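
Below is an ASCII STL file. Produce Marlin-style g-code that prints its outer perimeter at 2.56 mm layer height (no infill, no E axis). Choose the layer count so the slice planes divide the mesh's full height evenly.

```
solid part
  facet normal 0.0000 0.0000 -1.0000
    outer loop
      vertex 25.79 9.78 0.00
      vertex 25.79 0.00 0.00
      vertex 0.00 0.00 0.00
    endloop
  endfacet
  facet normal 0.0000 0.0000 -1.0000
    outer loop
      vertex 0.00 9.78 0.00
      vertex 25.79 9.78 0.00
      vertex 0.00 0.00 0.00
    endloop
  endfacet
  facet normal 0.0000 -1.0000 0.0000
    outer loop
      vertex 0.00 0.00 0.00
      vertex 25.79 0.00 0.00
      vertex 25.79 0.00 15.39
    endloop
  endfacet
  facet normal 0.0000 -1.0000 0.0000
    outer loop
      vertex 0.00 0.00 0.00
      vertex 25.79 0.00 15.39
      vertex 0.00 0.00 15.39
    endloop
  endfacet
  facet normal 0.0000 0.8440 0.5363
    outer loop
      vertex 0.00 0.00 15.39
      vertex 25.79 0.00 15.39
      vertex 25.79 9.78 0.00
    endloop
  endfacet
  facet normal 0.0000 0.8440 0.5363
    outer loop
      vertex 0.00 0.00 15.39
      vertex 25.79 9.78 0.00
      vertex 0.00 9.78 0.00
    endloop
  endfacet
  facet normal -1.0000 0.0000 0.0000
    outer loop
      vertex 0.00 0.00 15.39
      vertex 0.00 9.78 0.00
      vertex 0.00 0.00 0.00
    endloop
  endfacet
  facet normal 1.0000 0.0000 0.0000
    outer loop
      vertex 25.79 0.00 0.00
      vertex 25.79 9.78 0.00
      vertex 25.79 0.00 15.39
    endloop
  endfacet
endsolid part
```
; perimeter-only toolpath
G21 ; units = mm
G90 ; absolute positioning
G28 ; home
; layer 1
G0 Z2.56
G0 X0.00 Y0.00
G1 X25.79 Y0.00
G1 X25.79 Y8.15
G1 X0.00 Y8.15
G1 X0.00 Y0.00
; layer 2
G0 Z5.13
G0 X0.00 Y0.00
G1 X25.79 Y0.00
G1 X25.79 Y6.52
G1 X0.00 Y6.52
G1 X0.00 Y0.00
; layer 3
G0 Z7.70
G0 X0.00 Y0.00
G1 X25.79 Y0.00
G1 X25.79 Y4.89
G1 X0.00 Y4.89
G1 X0.00 Y0.00
; layer 4
G0 Z10.26
G0 X0.00 Y0.00
G1 X25.79 Y0.00
G1 X25.79 Y3.26
G1 X0.00 Y3.26
G1 X0.00 Y0.00
; layer 5
G0 Z12.82
G0 X0.00 Y0.00
G1 X25.79 Y0.00
G1 X25.79 Y1.63
G1 X0.00 Y1.63
G1 X0.00 Y0.00
M2 ; end

The solid is a wedge (ramp): 25.8 × 9.78 mm base, rising to 15.4 mm along the y=0 edge and sloping linearly to z=0 at y=9.78. Slicing at Δz = 2.56 mm — 6 equal slices spanning the solid's height, so layer i sits at z = i·h/6 — gives 5 non-empty perimeters. Each is a 4-segment closed polygon; G0 lifts to the layer z and rapids to the start vertex, then G1 traces the edges. The cross-section shrinks linearly with z (the slice at the apex is degenerate and omitted).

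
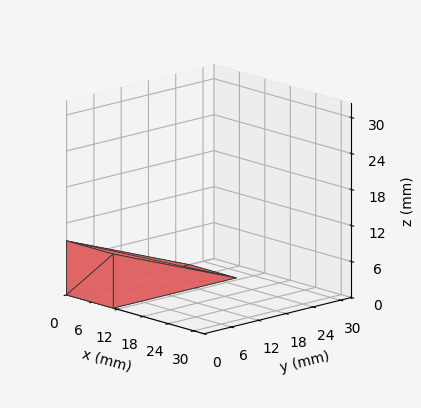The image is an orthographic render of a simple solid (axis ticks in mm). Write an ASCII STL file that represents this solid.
Reading the render: the shape is a wedge (ramp): 11 × 27 mm base, rising to 9 mm along the y=0 edge and sloping linearly to z=0 at y=27 (dimensions read to the nearest mm from the axis ticks). For the STL, each face is triangulated and given an outward normal.

solid part
  facet normal 0.0000 0.0000 -1.0000
    outer loop
      vertex 11.0 27.0 0.0
      vertex 11.0 0.0 0.0
      vertex 0.0 0.0 0.0
    endloop
  endfacet
  facet normal 0.0000 0.0000 -1.0000
    outer loop
      vertex 0.0 27.0 0.0
      vertex 11.0 27.0 0.0
      vertex 0.0 0.0 0.0
    endloop
  endfacet
  facet normal 0.0000 -1.0000 0.0000
    outer loop
      vertex 0.0 0.0 0.0
      vertex 11.0 0.0 0.0
      vertex 11.0 0.0 9.0
    endloop
  endfacet
  facet normal 0.0000 -1.0000 0.0000
    outer loop
      vertex 0.0 0.0 0.0
      vertex 11.0 0.0 9.0
      vertex 0.0 0.0 9.0
    endloop
  endfacet
  facet normal 0.0000 0.3162 0.9487
    outer loop
      vertex 0.0 0.0 9.0
      vertex 11.0 0.0 9.0
      vertex 11.0 27.0 0.0
    endloop
  endfacet
  facet normal 0.0000 0.3162 0.9487
    outer loop
      vertex 0.0 0.0 9.0
      vertex 11.0 27.0 0.0
      vertex 0.0 27.0 0.0
    endloop
  endfacet
  facet normal -1.0000 0.0000 0.0000
    outer loop
      vertex 0.0 0.0 9.0
      vertex 0.0 27.0 0.0
      vertex 0.0 0.0 0.0
    endloop
  endfacet
  facet normal 1.0000 0.0000 0.0000
    outer loop
      vertex 11.0 0.0 0.0
      vertex 11.0 27.0 0.0
      vertex 11.0 0.0 9.0
    endloop
  endfacet
endsolid part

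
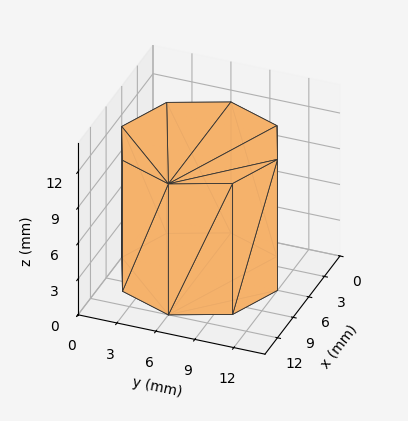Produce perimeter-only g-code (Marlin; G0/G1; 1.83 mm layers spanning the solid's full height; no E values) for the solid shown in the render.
Reading the render: the shape is a regular 8-sided prism (a cylinder approximated with 8 flat sides), circumscribed radius ≈ 6 mm, height ≈ 11 mm (dimensions read to the nearest mm from the axis ticks). For the g-code, the solid's height is divided into equal slices at the stated Δz and each level perimeter traced with G1 moves after a G0 lift.

; perimeter-only toolpath
G21 ; units = mm
G90 ; absolute positioning
G28 ; home
; layer 1
G0 Z1.83
G0 X12.00 Y6.00
G1 X10.24 Y10.24
G1 X6.00 Y12.00
G1 X1.76 Y10.24
G1 X0.00 Y6.00
G1 X1.76 Y1.76
G1 X6.00 Y0.00
G1 X10.24 Y1.76
G1 X12.00 Y6.00
; layer 2
G0 Z3.67
G0 X12.00 Y6.00
G1 X10.24 Y10.24
G1 X6.00 Y12.00
G1 X1.76 Y10.24
G1 X0.00 Y6.00
G1 X1.76 Y1.76
G1 X6.00 Y0.00
G1 X10.24 Y1.76
G1 X12.00 Y6.00
; layer 3
G0 Z5.50
G0 X12.00 Y6.00
G1 X10.24 Y10.24
G1 X6.00 Y12.00
G1 X1.76 Y10.24
G1 X0.00 Y6.00
G1 X1.76 Y1.76
G1 X6.00 Y0.00
G1 X10.24 Y1.76
G1 X12.00 Y6.00
; layer 4
G0 Z7.33
G0 X12.00 Y6.00
G1 X10.24 Y10.24
G1 X6.00 Y12.00
G1 X1.76 Y10.24
G1 X0.00 Y6.00
G1 X1.76 Y1.76
G1 X6.00 Y0.00
G1 X10.24 Y1.76
G1 X12.00 Y6.00
; layer 5
G0 Z9.17
G0 X12.00 Y6.00
G1 X10.24 Y10.24
G1 X6.00 Y12.00
G1 X1.76 Y10.24
G1 X0.00 Y6.00
G1 X1.76 Y1.76
G1 X6.00 Y0.00
G1 X10.24 Y1.76
G1 X12.00 Y6.00
; layer 6
G0 Z11.00
G0 X12.00 Y6.00
G1 X10.24 Y10.24
G1 X6.00 Y12.00
G1 X1.76 Y10.24
G1 X0.00 Y6.00
G1 X1.76 Y1.76
G1 X6.00 Y0.00
G1 X10.24 Y1.76
G1 X12.00 Y6.00
M2 ; end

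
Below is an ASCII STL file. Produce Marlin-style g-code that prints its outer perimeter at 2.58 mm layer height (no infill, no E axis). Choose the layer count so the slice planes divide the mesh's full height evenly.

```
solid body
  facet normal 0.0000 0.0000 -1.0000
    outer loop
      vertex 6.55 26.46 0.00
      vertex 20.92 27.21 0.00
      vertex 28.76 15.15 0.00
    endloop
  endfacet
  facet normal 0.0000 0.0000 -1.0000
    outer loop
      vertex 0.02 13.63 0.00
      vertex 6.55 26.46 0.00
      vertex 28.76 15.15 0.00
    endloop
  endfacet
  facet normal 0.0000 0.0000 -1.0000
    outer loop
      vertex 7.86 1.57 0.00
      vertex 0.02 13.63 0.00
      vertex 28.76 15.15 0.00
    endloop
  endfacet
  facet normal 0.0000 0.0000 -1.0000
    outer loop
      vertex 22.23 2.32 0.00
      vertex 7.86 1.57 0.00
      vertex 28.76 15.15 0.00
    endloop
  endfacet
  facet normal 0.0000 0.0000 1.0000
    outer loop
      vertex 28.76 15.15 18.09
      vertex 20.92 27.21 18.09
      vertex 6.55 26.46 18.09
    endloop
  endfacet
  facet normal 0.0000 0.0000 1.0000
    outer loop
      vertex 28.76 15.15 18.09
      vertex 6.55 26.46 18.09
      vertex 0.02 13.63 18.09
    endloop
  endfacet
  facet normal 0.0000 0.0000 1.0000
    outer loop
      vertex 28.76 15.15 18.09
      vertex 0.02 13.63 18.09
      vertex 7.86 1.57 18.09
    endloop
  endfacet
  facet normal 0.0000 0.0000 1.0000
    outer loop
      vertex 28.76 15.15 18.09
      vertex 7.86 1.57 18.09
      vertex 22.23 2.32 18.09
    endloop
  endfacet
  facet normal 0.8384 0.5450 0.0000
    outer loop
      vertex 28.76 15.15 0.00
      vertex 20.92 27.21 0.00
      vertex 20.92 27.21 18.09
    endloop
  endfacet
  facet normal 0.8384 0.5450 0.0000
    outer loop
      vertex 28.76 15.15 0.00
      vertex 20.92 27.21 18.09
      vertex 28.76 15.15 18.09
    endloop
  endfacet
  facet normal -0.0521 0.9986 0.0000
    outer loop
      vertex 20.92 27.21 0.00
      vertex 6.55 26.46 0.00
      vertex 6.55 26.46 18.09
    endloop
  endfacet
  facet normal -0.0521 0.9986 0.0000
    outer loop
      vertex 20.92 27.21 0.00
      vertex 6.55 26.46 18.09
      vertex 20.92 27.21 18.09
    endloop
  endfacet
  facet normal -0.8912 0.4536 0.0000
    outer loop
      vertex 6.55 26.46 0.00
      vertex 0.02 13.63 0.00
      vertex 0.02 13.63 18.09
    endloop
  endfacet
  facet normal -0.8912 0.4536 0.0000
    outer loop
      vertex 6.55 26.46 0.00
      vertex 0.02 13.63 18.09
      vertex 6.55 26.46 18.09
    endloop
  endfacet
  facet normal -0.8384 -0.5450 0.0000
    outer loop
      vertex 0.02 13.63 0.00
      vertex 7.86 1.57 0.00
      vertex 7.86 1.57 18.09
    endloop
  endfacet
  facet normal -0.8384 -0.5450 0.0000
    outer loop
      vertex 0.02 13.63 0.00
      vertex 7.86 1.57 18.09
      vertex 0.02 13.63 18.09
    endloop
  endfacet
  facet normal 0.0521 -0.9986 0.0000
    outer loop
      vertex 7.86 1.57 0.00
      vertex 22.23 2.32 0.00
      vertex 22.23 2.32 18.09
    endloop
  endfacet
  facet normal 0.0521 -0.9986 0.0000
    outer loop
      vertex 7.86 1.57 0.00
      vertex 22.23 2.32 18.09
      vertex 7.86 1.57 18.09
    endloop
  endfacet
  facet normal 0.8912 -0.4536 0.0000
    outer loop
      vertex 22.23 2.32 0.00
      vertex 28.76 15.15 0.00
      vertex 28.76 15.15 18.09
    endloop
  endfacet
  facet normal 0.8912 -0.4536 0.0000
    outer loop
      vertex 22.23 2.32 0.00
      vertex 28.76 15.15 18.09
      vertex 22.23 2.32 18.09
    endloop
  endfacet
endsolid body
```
; perimeter-only toolpath
G21 ; units = mm
G90 ; absolute positioning
G28 ; home
; layer 1
G0 Z2.58
G0 X28.76 Y15.15
G1 X20.92 Y27.21
G1 X6.55 Y26.46
G1 X0.02 Y13.63
G1 X7.86 Y1.57
G1 X22.23 Y2.32
G1 X28.76 Y15.15
; layer 2
G0 Z5.17
G0 X28.76 Y15.15
G1 X20.92 Y27.21
G1 X6.55 Y26.46
G1 X0.02 Y13.63
G1 X7.86 Y1.57
G1 X22.23 Y2.32
G1 X28.76 Y15.15
; layer 3
G0 Z7.75
G0 X28.76 Y15.15
G1 X20.92 Y27.21
G1 X6.55 Y26.46
G1 X0.02 Y13.63
G1 X7.86 Y1.57
G1 X22.23 Y2.32
G1 X28.76 Y15.15
; layer 4
G0 Z10.34
G0 X28.76 Y15.15
G1 X20.92 Y27.21
G1 X6.55 Y26.46
G1 X0.02 Y13.63
G1 X7.86 Y1.57
G1 X22.23 Y2.32
G1 X28.76 Y15.15
; layer 5
G0 Z12.92
G0 X28.76 Y15.15
G1 X20.92 Y27.21
G1 X6.55 Y26.46
G1 X0.02 Y13.63
G1 X7.86 Y1.57
G1 X22.23 Y2.32
G1 X28.76 Y15.15
; layer 6
G0 Z15.51
G0 X28.76 Y15.15
G1 X20.92 Y27.21
G1 X6.55 Y26.46
G1 X0.02 Y13.63
G1 X7.86 Y1.57
G1 X22.23 Y2.32
G1 X28.76 Y15.15
; layer 7
G0 Z18.09
G0 X28.76 Y15.15
G1 X20.92 Y27.21
G1 X6.55 Y26.46
G1 X0.02 Y13.63
G1 X7.86 Y1.57
G1 X22.23 Y2.32
G1 X28.76 Y15.15
M2 ; end

The solid is a regular 6-sided prism (a cylinder approximated with 6 flat sides), circumscribed radius ≈ 14.4 mm, height ≈ 18.1 mm. Slicing at Δz = 2.58 mm — 7 equal slices spanning the solid's height, so layer i sits at z = i·h/7 — gives 7 non-empty perimeters. Each is a 6-segment closed polygon; G0 lifts to the layer z and rapids to the start vertex, then G1 traces the edges.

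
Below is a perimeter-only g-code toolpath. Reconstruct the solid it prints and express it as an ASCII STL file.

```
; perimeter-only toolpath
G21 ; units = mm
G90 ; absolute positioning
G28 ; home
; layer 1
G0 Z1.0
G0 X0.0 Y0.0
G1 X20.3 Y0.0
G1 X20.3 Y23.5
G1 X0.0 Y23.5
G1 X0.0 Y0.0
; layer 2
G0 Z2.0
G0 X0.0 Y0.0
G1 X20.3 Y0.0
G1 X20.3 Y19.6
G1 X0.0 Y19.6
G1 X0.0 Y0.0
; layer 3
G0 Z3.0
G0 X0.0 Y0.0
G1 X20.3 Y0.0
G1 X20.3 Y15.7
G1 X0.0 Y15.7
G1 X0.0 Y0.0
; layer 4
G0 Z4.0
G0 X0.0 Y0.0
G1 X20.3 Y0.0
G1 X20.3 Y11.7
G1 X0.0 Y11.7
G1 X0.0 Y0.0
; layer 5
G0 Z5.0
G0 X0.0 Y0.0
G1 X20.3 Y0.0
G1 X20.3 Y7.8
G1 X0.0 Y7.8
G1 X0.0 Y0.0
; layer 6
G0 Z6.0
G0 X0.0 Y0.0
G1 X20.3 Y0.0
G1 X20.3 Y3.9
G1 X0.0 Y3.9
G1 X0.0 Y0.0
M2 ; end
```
solid part
  facet normal 0.0000 0.0000 -1.0000
    outer loop
      vertex 20.3 27.4 0.0
      vertex 20.3 0.0 0.0
      vertex 0.0 0.0 0.0
    endloop
  endfacet
  facet normal 0.0000 0.0000 -1.0000
    outer loop
      vertex 0.0 27.4 0.0
      vertex 20.3 27.4 0.0
      vertex 0.0 0.0 0.0
    endloop
  endfacet
  facet normal 0.0000 -1.0000 0.0000
    outer loop
      vertex 0.0 0.0 0.0
      vertex 20.3 0.0 0.0
      vertex 20.3 0.0 7.0
    endloop
  endfacet
  facet normal 0.0000 -1.0000 0.0000
    outer loop
      vertex 0.0 0.0 0.0
      vertex 20.3 0.0 7.0
      vertex 0.0 0.0 7.0
    endloop
  endfacet
  facet normal 0.0000 0.2475 0.9689
    outer loop
      vertex 0.0 0.0 7.0
      vertex 20.3 0.0 7.0
      vertex 20.3 27.4 0.0
    endloop
  endfacet
  facet normal 0.0000 0.2475 0.9689
    outer loop
      vertex 0.0 0.0 7.0
      vertex 20.3 27.4 0.0
      vertex 0.0 27.4 0.0
    endloop
  endfacet
  facet normal -1.0000 0.0000 0.0000
    outer loop
      vertex 0.0 0.0 7.0
      vertex 0.0 27.4 0.0
      vertex 0.0 0.0 0.0
    endloop
  endfacet
  facet normal 1.0000 0.0000 0.0000
    outer loop
      vertex 20.3 0.0 0.0
      vertex 20.3 27.4 0.0
      vertex 20.3 0.0 7.0
    endloop
  endfacet
endsolid part

The G0 Z moves step by Δz≈1.0 mm. The G1 loops shrink linearly with z, so the solid tapers from its base footprint up to z≈7. Closing with a flat bottom cap and the tapered top and triangulating gives 8 facets — a wedge (ramp): 20.3 × 27.4 mm base, rising to 7 mm along the y=0 edge and sloping linearly to z=0 at y=27.4.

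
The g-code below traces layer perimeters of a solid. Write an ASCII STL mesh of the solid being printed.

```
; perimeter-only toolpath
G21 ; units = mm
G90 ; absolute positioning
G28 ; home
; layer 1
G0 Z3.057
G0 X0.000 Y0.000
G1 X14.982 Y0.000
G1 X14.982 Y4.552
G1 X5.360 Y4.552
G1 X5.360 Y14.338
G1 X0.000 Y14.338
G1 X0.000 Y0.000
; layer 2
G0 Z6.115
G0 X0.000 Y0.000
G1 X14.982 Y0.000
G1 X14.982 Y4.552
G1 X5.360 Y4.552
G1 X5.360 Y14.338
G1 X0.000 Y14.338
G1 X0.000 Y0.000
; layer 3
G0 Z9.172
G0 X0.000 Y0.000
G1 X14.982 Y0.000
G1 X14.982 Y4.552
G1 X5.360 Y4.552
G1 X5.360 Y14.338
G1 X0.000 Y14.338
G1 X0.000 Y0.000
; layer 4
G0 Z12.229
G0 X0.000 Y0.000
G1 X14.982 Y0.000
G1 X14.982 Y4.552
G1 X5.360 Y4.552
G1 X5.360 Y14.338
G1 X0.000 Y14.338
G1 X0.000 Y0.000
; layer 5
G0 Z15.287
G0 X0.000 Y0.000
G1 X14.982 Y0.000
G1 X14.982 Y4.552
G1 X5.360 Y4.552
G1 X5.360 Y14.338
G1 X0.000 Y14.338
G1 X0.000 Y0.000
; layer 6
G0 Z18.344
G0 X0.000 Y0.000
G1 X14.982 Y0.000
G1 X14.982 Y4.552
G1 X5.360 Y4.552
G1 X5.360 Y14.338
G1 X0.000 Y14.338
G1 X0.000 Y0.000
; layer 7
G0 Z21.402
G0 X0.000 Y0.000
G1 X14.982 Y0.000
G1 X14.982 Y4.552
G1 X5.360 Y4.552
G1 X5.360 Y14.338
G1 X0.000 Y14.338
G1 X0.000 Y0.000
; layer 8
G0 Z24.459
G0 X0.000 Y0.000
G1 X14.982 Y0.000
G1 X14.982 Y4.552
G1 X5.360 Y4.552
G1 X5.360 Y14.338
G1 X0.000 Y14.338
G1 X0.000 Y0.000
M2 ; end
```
solid part
  facet normal 0.0000 0.0000 -1.0000
    outer loop
      vertex 14.982 4.552 0.000
      vertex 14.982 0.000 0.000
      vertex 0.000 0.000 0.000
    endloop
  endfacet
  facet normal 0.0000 0.0000 -1.0000
    outer loop
      vertex 5.360 4.552 0.000
      vertex 14.982 4.552 0.000
      vertex 0.000 0.000 0.000
    endloop
  endfacet
  facet normal 0.0000 0.0000 -1.0000
    outer loop
      vertex 5.360 14.338 0.000
      vertex 5.360 4.552 0.000
      vertex 0.000 0.000 0.000
    endloop
  endfacet
  facet normal 0.0000 0.0000 -1.0000
    outer loop
      vertex 0.000 14.338 0.000
      vertex 5.360 14.338 0.000
      vertex 0.000 0.000 0.000
    endloop
  endfacet
  facet normal 0.0000 0.0000 1.0000
    outer loop
      vertex 0.000 0.000 24.459
      vertex 14.982 0.000 24.459
      vertex 14.982 4.552 24.459
    endloop
  endfacet
  facet normal 0.0000 0.0000 1.0000
    outer loop
      vertex 0.000 0.000 24.459
      vertex 14.982 4.552 24.459
      vertex 5.360 4.552 24.459
    endloop
  endfacet
  facet normal 0.0000 0.0000 1.0000
    outer loop
      vertex 0.000 0.000 24.459
      vertex 5.360 4.552 24.459
      vertex 5.360 14.338 24.459
    endloop
  endfacet
  facet normal 0.0000 0.0000 1.0000
    outer loop
      vertex 0.000 0.000 24.459
      vertex 5.360 14.338 24.459
      vertex 0.000 14.338 24.459
    endloop
  endfacet
  facet normal 0.0000 -1.0000 0.0000
    outer loop
      vertex 0.000 0.000 0.000
      vertex 14.982 0.000 0.000
      vertex 14.982 0.000 24.459
    endloop
  endfacet
  facet normal 0.0000 -1.0000 0.0000
    outer loop
      vertex 0.000 0.000 0.000
      vertex 14.982 0.000 24.459
      vertex 0.000 0.000 24.459
    endloop
  endfacet
  facet normal 1.0000 0.0000 0.0000
    outer loop
      vertex 14.982 0.000 0.000
      vertex 14.982 4.552 0.000
      vertex 14.982 4.552 24.459
    endloop
  endfacet
  facet normal 1.0000 0.0000 0.0000
    outer loop
      vertex 14.982 0.000 0.000
      vertex 14.982 4.552 24.459
      vertex 14.982 0.000 24.459
    endloop
  endfacet
  facet normal 0.0000 1.0000 0.0000
    outer loop
      vertex 14.982 4.552 0.000
      vertex 5.360 4.552 0.000
      vertex 5.360 4.552 24.459
    endloop
  endfacet
  facet normal 0.0000 1.0000 0.0000
    outer loop
      vertex 14.982 4.552 0.000
      vertex 5.360 4.552 24.459
      vertex 14.982 4.552 24.459
    endloop
  endfacet
  facet normal 1.0000 0.0000 0.0000
    outer loop
      vertex 5.360 4.552 0.000
      vertex 5.360 14.338 0.000
      vertex 5.360 14.338 24.459
    endloop
  endfacet
  facet normal 1.0000 0.0000 0.0000
    outer loop
      vertex 5.360 4.552 0.000
      vertex 5.360 14.338 24.459
      vertex 5.360 4.552 24.459
    endloop
  endfacet
  facet normal 0.0000 1.0000 0.0000
    outer loop
      vertex 5.360 14.338 0.000
      vertex 0.000 14.338 0.000
      vertex 0.000 14.338 24.459
    endloop
  endfacet
  facet normal 0.0000 1.0000 0.0000
    outer loop
      vertex 5.360 14.338 0.000
      vertex 0.000 14.338 24.459
      vertex 5.360 14.338 24.459
    endloop
  endfacet
  facet normal -1.0000 0.0000 0.0000
    outer loop
      vertex 0.000 14.338 0.000
      vertex 0.000 0.000 0.000
      vertex 0.000 0.000 24.459
    endloop
  endfacet
  facet normal -1.0000 0.0000 0.0000
    outer loop
      vertex 0.000 14.338 0.000
      vertex 0.000 0.000 24.459
      vertex 0.000 14.338 24.459
    endloop
  endfacet
endsolid part

The G0 Z moves step by Δz≈3.057 mm. Every layer's G1 loop is the same polygon, so the solid is a straight extrusion of it from z=0 to z≈24.5. Closing with flat bottom and top caps and triangulating gives 20 facets — an L-shaped prism: outer 15 × 14.3 mm, arm thicknesses ≈ 4.55 mm (horizontal) and 5.36 mm (vertical), extruded 24.5 mm in z.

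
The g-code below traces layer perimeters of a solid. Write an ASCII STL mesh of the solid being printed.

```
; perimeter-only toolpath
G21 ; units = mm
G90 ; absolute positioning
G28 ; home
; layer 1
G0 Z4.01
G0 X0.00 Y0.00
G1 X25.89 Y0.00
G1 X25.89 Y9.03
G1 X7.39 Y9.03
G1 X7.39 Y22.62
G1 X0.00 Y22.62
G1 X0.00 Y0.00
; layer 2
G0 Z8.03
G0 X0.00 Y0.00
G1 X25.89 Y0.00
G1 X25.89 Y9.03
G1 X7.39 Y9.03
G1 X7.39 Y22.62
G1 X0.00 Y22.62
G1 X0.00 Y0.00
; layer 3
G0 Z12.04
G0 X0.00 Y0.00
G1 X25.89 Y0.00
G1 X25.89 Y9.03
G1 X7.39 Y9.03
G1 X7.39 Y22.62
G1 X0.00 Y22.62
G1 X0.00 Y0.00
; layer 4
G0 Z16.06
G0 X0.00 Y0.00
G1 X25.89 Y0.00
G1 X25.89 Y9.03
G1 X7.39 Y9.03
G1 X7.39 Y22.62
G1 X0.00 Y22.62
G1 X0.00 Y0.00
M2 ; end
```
solid part
  facet normal 0.0000 0.0000 -1.0000
    outer loop
      vertex 25.89 9.03 0.00
      vertex 25.89 0.00 0.00
      vertex 0.00 0.00 0.00
    endloop
  endfacet
  facet normal 0.0000 0.0000 -1.0000
    outer loop
      vertex 7.39 9.03 0.00
      vertex 25.89 9.03 0.00
      vertex 0.00 0.00 0.00
    endloop
  endfacet
  facet normal 0.0000 0.0000 -1.0000
    outer loop
      vertex 7.39 22.62 0.00
      vertex 7.39 9.03 0.00
      vertex 0.00 0.00 0.00
    endloop
  endfacet
  facet normal 0.0000 0.0000 -1.0000
    outer loop
      vertex 0.00 22.62 0.00
      vertex 7.39 22.62 0.00
      vertex 0.00 0.00 0.00
    endloop
  endfacet
  facet normal 0.0000 0.0000 1.0000
    outer loop
      vertex 0.00 0.00 16.06
      vertex 25.89 0.00 16.06
      vertex 25.89 9.03 16.06
    endloop
  endfacet
  facet normal 0.0000 0.0000 1.0000
    outer loop
      vertex 0.00 0.00 16.06
      vertex 25.89 9.03 16.06
      vertex 7.39 9.03 16.06
    endloop
  endfacet
  facet normal 0.0000 0.0000 1.0000
    outer loop
      vertex 0.00 0.00 16.06
      vertex 7.39 9.03 16.06
      vertex 7.39 22.62 16.06
    endloop
  endfacet
  facet normal 0.0000 0.0000 1.0000
    outer loop
      vertex 0.00 0.00 16.06
      vertex 7.39 22.62 16.06
      vertex 0.00 22.62 16.06
    endloop
  endfacet
  facet normal 0.0000 -1.0000 0.0000
    outer loop
      vertex 0.00 0.00 0.00
      vertex 25.89 0.00 0.00
      vertex 25.89 0.00 16.06
    endloop
  endfacet
  facet normal 0.0000 -1.0000 0.0000
    outer loop
      vertex 0.00 0.00 0.00
      vertex 25.89 0.00 16.06
      vertex 0.00 0.00 16.06
    endloop
  endfacet
  facet normal 1.0000 0.0000 0.0000
    outer loop
      vertex 25.89 0.00 0.00
      vertex 25.89 9.03 0.00
      vertex 25.89 9.03 16.06
    endloop
  endfacet
  facet normal 1.0000 0.0000 0.0000
    outer loop
      vertex 25.89 0.00 0.00
      vertex 25.89 9.03 16.06
      vertex 25.89 0.00 16.06
    endloop
  endfacet
  facet normal 0.0000 1.0000 0.0000
    outer loop
      vertex 25.89 9.03 0.00
      vertex 7.39 9.03 0.00
      vertex 7.39 9.03 16.06
    endloop
  endfacet
  facet normal 0.0000 1.0000 0.0000
    outer loop
      vertex 25.89 9.03 0.00
      vertex 7.39 9.03 16.06
      vertex 25.89 9.03 16.06
    endloop
  endfacet
  facet normal 1.0000 0.0000 0.0000
    outer loop
      vertex 7.39 9.03 0.00
      vertex 7.39 22.62 0.00
      vertex 7.39 22.62 16.06
    endloop
  endfacet
  facet normal 1.0000 0.0000 0.0000
    outer loop
      vertex 7.39 9.03 0.00
      vertex 7.39 22.62 16.06
      vertex 7.39 9.03 16.06
    endloop
  endfacet
  facet normal 0.0000 1.0000 0.0000
    outer loop
      vertex 7.39 22.62 0.00
      vertex 0.00 22.62 0.00
      vertex 0.00 22.62 16.06
    endloop
  endfacet
  facet normal 0.0000 1.0000 0.0000
    outer loop
      vertex 7.39 22.62 0.00
      vertex 0.00 22.62 16.06
      vertex 7.39 22.62 16.06
    endloop
  endfacet
  facet normal -1.0000 0.0000 0.0000
    outer loop
      vertex 0.00 22.62 0.00
      vertex 0.00 0.00 0.00
      vertex 0.00 0.00 16.06
    endloop
  endfacet
  facet normal -1.0000 0.0000 0.0000
    outer loop
      vertex 0.00 22.62 0.00
      vertex 0.00 0.00 16.06
      vertex 0.00 22.62 16.06
    endloop
  endfacet
endsolid part

The G0 Z moves step by Δz≈4.01 mm. Every layer's G1 loop is the same polygon, so the solid is a straight extrusion of it from z=0 to z≈16.1. Closing with flat bottom and top caps and triangulating gives 20 facets — an L-shaped prism: outer 25.9 × 22.6 mm, arm thicknesses ≈ 9.03 mm (horizontal) and 7.39 mm (vertical), extruded 16.1 mm in z.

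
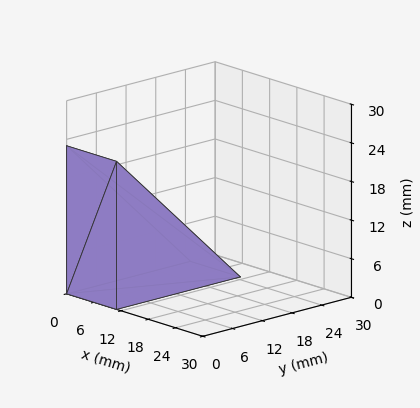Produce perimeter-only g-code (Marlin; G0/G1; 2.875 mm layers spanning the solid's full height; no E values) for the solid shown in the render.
Reading the render: the shape is a wedge (ramp): 11 × 25 mm base, rising to 23 mm along the y=0 edge and sloping linearly to z=0 at y=25 (dimensions read to the nearest mm from the axis ticks). For the g-code, the solid's height is divided into equal slices at the stated Δz and each level perimeter traced with G1 moves after a G0 lift.

; perimeter-only toolpath
G21 ; units = mm
G90 ; absolute positioning
G28 ; home
; layer 1
G0 Z2.875
G0 X0.000 Y0.000
G1 X11.000 Y0.000
G1 X11.000 Y21.875
G1 X0.000 Y21.875
G1 X0.000 Y0.000
; layer 2
G0 Z5.750
G0 X0.000 Y0.000
G1 X11.000 Y0.000
G1 X11.000 Y18.750
G1 X0.000 Y18.750
G1 X0.000 Y0.000
; layer 3
G0 Z8.625
G0 X0.000 Y0.000
G1 X11.000 Y0.000
G1 X11.000 Y15.625
G1 X0.000 Y15.625
G1 X0.000 Y0.000
; layer 4
G0 Z11.500
G0 X0.000 Y0.000
G1 X11.000 Y0.000
G1 X11.000 Y12.500
G1 X0.000 Y12.500
G1 X0.000 Y0.000
; layer 5
G0 Z14.375
G0 X0.000 Y0.000
G1 X11.000 Y0.000
G1 X11.000 Y9.375
G1 X0.000 Y9.375
G1 X0.000 Y0.000
; layer 6
G0 Z17.250
G0 X0.000 Y0.000
G1 X11.000 Y0.000
G1 X11.000 Y6.250
G1 X0.000 Y6.250
G1 X0.000 Y0.000
; layer 7
G0 Z20.125
G0 X0.000 Y0.000
G1 X11.000 Y0.000
G1 X11.000 Y3.125
G1 X0.000 Y3.125
G1 X0.000 Y0.000
M2 ; end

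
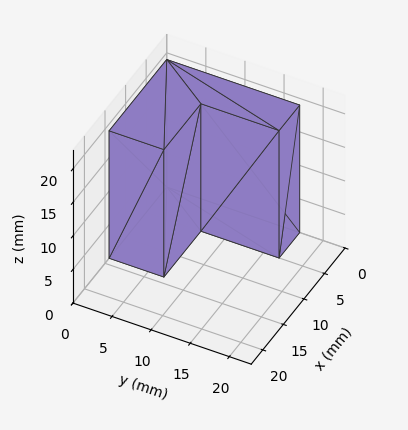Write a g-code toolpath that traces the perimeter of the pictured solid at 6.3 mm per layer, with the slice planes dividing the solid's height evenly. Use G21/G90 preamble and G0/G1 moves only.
Reading the render: the shape is an L-shaped prism: outer 14 × 17 mm, arm thicknesses ≈ 7 mm (horizontal) and 5 mm (vertical), extruded 19 mm in z (dimensions read to the nearest mm from the axis ticks). For the g-code, the solid's height is divided into equal slices at the stated Δz and each level perimeter traced with G1 moves after a G0 lift.

; perimeter-only toolpath
G21 ; units = mm
G90 ; absolute positioning
G28 ; home
; layer 1
G0 Z6.3
G0 X0.0 Y0.0
G1 X14.0 Y0.0
G1 X14.0 Y7.0
G1 X5.0 Y7.0
G1 X5.0 Y17.0
G1 X0.0 Y17.0
G1 X0.0 Y0.0
; layer 2
G0 Z12.7
G0 X0.0 Y0.0
G1 X14.0 Y0.0
G1 X14.0 Y7.0
G1 X5.0 Y7.0
G1 X5.0 Y17.0
G1 X0.0 Y17.0
G1 X0.0 Y0.0
; layer 3
G0 Z19.0
G0 X0.0 Y0.0
G1 X14.0 Y0.0
G1 X14.0 Y7.0
G1 X5.0 Y7.0
G1 X5.0 Y17.0
G1 X0.0 Y17.0
G1 X0.0 Y0.0
M2 ; end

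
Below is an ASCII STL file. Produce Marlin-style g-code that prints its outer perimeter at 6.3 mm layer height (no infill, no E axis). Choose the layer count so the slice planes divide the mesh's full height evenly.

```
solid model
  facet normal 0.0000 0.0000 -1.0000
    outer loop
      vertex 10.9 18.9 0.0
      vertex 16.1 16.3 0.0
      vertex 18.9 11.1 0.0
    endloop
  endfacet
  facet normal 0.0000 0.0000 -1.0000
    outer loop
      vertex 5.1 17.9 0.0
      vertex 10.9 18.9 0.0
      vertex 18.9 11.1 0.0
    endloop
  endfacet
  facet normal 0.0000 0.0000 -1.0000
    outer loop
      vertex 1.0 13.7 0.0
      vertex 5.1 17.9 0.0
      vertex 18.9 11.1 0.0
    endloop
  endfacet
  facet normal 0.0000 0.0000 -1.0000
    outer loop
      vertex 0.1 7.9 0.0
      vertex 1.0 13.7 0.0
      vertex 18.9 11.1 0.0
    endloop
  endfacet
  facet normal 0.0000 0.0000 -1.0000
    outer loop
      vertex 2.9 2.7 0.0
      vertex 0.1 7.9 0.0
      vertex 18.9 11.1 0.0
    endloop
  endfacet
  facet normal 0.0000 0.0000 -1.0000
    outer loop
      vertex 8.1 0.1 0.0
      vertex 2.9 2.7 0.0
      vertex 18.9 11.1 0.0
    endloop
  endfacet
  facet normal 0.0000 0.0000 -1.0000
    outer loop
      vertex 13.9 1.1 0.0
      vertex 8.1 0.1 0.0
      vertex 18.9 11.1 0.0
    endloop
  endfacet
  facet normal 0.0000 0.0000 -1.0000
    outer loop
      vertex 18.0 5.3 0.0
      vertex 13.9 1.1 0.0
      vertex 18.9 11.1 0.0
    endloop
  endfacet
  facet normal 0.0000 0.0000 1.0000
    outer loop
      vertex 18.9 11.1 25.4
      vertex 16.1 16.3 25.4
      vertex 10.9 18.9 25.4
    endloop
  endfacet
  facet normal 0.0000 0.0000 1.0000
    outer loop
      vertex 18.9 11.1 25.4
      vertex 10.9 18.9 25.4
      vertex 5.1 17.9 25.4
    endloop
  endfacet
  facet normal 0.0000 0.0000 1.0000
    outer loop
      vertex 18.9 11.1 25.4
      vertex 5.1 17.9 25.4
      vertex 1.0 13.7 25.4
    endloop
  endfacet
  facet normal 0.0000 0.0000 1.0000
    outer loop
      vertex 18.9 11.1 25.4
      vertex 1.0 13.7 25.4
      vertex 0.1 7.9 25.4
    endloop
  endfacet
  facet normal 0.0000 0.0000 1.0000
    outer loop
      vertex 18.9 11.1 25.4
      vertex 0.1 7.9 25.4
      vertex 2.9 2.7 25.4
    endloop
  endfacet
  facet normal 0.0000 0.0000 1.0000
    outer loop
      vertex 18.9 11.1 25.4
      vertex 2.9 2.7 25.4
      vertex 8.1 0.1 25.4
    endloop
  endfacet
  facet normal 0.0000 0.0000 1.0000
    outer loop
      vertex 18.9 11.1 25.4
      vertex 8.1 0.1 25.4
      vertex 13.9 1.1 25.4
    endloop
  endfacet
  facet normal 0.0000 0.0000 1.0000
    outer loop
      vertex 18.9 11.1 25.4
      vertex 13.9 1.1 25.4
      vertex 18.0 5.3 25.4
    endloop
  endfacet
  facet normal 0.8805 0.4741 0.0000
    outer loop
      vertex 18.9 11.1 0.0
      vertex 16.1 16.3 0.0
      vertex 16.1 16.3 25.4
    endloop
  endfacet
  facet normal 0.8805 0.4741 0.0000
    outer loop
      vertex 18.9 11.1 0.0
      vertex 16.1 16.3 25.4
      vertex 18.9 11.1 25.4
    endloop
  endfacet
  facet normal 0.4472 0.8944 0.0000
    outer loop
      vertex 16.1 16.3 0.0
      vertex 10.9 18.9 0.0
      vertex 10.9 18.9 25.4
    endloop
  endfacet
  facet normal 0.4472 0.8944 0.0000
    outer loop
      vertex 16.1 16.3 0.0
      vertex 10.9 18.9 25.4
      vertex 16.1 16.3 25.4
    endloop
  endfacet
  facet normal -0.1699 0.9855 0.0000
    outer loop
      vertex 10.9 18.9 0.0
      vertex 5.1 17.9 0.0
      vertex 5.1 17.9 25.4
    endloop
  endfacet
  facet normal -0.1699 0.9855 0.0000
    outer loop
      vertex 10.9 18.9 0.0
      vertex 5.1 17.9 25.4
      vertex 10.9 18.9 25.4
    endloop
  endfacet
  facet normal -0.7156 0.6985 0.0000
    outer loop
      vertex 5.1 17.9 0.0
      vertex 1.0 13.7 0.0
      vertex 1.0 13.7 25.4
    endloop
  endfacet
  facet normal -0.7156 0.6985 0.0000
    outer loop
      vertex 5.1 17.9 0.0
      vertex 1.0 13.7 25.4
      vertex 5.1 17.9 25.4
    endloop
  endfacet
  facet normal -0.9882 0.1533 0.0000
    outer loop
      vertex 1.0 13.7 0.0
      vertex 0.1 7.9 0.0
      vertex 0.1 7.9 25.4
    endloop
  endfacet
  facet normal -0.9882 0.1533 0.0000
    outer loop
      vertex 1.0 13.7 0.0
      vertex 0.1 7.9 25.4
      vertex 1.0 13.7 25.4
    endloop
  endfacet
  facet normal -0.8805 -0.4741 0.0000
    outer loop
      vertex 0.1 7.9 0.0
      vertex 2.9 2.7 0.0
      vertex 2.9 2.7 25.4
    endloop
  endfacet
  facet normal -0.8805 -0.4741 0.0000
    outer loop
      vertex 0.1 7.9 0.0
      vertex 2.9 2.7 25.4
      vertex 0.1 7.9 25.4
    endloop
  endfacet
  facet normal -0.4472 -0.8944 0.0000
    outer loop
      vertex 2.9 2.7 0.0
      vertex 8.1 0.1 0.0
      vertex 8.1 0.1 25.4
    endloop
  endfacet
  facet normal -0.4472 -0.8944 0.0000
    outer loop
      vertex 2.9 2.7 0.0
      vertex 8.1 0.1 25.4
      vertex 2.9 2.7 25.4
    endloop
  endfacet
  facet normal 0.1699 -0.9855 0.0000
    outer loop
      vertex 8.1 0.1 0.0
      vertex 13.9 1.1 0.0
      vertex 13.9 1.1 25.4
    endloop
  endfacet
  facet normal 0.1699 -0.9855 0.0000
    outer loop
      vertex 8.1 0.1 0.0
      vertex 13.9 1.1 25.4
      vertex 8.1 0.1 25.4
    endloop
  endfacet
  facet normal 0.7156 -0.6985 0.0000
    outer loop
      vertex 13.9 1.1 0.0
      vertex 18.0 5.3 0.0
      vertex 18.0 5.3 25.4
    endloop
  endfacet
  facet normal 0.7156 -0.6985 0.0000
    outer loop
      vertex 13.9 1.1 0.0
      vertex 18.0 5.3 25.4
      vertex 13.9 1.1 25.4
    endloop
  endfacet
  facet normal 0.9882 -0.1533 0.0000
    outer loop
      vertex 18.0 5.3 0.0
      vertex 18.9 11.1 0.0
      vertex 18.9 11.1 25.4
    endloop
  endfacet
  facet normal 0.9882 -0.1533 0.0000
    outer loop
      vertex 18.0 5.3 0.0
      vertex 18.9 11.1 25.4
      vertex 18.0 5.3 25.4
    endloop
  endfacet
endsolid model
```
; perimeter-only toolpath
G21 ; units = mm
G90 ; absolute positioning
G28 ; home
; layer 1
G0 Z6.3
G0 X18.9 Y11.1
G1 X16.1 Y16.3
G1 X10.9 Y18.9
G1 X5.1 Y17.9
G1 X1.0 Y13.7
G1 X0.1 Y7.9
G1 X2.9 Y2.7
G1 X8.1 Y0.1
G1 X13.9 Y1.1
G1 X18.0 Y5.3
G1 X18.9 Y11.1
; layer 2
G0 Z12.7
G0 X18.9 Y11.1
G1 X16.1 Y16.3
G1 X10.9 Y18.9
G1 X5.1 Y17.9
G1 X1.0 Y13.7
G1 X0.1 Y7.9
G1 X2.9 Y2.7
G1 X8.1 Y0.1
G1 X13.9 Y1.1
G1 X18.0 Y5.3
G1 X18.9 Y11.1
; layer 3
G0 Z19.0
G0 X18.9 Y11.1
G1 X16.1 Y16.3
G1 X10.9 Y18.9
G1 X5.1 Y17.9
G1 X1.0 Y13.7
G1 X0.1 Y7.9
G1 X2.9 Y2.7
G1 X8.1 Y0.1
G1 X13.9 Y1.1
G1 X18.0 Y5.3
G1 X18.9 Y11.1
; layer 4
G0 Z25.4
G0 X18.9 Y11.1
G1 X16.1 Y16.3
G1 X10.9 Y18.9
G1 X5.1 Y17.9
G1 X1.0 Y13.7
G1 X0.1 Y7.9
G1 X2.9 Y2.7
G1 X8.1 Y0.1
G1 X13.9 Y1.1
G1 X18.0 Y5.3
G1 X18.9 Y11.1
M2 ; end

The solid is a regular 10-sided prism (a cylinder approximated with 10 flat sides), circumscribed radius ≈ 9.5 mm, height ≈ 25.4 mm. Slicing at Δz = 6.3 mm — 4 equal slices spanning the solid's height, so layer i sits at z = i·h/4 — gives 4 non-empty perimeters. Each is a 10-segment closed polygon; G0 lifts to the layer z and rapids to the start vertex, then G1 traces the edges.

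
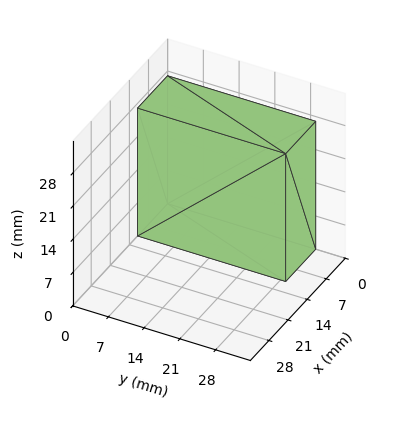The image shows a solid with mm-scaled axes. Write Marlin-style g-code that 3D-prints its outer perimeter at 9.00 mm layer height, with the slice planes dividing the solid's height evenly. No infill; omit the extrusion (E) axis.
Reading the render: the shape is a rectangular box, roughly 11 × 29 mm footprint and 27 mm tall (dimensions read to the nearest mm from the axis ticks). For the g-code, the solid's height is divided into equal slices at the stated Δz and each level perimeter traced with G1 moves after a G0 lift.

; perimeter-only toolpath
G21 ; units = mm
G90 ; absolute positioning
G28 ; home
; layer 1
G0 Z9.00
G0 X0.00 Y0.00
G1 X11.00 Y0.00
G1 X11.00 Y29.00
G1 X0.00 Y29.00
G1 X0.00 Y0.00
; layer 2
G0 Z18.00
G0 X0.00 Y0.00
G1 X11.00 Y0.00
G1 X11.00 Y29.00
G1 X0.00 Y29.00
G1 X0.00 Y0.00
; layer 3
G0 Z27.00
G0 X0.00 Y0.00
G1 X11.00 Y0.00
G1 X11.00 Y29.00
G1 X0.00 Y29.00
G1 X0.00 Y0.00
M2 ; end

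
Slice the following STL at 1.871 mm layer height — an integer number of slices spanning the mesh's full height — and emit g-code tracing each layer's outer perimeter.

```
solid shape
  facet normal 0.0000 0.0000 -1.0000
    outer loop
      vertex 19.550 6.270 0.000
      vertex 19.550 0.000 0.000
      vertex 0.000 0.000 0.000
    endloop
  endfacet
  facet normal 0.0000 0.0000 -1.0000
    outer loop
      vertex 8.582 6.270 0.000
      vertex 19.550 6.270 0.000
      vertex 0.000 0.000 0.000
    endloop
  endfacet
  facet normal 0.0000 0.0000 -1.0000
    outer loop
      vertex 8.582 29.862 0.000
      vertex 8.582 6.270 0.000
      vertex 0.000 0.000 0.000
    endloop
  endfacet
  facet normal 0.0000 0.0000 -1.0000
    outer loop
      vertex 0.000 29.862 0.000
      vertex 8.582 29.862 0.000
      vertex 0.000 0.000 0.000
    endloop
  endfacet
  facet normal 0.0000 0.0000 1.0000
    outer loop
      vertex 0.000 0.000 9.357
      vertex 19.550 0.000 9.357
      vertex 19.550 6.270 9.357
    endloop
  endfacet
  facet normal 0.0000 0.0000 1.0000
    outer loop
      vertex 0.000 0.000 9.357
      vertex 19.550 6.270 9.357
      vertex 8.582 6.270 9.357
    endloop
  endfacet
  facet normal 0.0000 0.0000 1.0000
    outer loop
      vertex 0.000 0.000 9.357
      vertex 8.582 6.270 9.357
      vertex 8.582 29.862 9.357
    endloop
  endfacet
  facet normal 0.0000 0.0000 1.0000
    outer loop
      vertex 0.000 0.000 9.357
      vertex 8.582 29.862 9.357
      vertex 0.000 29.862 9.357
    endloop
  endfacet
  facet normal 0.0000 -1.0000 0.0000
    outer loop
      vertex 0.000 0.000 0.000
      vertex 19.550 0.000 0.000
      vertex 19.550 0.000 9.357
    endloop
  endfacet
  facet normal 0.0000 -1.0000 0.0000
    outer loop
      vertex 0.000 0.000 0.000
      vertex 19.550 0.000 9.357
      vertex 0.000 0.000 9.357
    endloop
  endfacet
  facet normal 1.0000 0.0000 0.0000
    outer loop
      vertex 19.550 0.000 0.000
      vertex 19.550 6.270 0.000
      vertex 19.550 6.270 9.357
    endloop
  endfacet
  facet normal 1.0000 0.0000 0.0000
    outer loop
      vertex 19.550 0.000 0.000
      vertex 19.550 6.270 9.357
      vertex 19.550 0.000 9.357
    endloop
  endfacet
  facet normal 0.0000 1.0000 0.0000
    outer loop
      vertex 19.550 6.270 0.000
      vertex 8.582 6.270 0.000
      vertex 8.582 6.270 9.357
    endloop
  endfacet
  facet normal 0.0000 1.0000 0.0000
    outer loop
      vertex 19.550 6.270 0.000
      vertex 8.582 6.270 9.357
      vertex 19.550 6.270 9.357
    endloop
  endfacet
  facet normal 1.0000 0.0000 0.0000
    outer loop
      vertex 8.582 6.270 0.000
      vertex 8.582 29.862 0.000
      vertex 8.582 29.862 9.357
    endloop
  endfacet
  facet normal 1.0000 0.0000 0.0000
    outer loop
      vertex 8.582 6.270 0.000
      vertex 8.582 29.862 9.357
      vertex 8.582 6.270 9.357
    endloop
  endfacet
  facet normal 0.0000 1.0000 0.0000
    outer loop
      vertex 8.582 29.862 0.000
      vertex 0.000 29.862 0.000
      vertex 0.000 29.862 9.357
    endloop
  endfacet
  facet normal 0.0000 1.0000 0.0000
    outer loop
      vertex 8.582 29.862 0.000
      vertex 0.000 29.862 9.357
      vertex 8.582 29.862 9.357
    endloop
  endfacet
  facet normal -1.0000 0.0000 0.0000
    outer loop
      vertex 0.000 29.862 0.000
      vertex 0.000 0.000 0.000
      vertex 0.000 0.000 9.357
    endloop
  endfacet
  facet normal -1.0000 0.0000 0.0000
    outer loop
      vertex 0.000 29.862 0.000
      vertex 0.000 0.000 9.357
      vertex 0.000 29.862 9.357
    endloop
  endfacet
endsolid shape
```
; perimeter-only toolpath
G21 ; units = mm
G90 ; absolute positioning
G28 ; home
; layer 1
G0 Z1.871
G0 X0.000 Y0.000
G1 X19.550 Y0.000
G1 X19.550 Y6.270
G1 X8.582 Y6.270
G1 X8.582 Y29.862
G1 X0.000 Y29.862
G1 X0.000 Y0.000
; layer 2
G0 Z3.743
G0 X0.000 Y0.000
G1 X19.550 Y0.000
G1 X19.550 Y6.270
G1 X8.582 Y6.270
G1 X8.582 Y29.862
G1 X0.000 Y29.862
G1 X0.000 Y0.000
; layer 3
G0 Z5.614
G0 X0.000 Y0.000
G1 X19.550 Y0.000
G1 X19.550 Y6.270
G1 X8.582 Y6.270
G1 X8.582 Y29.862
G1 X0.000 Y29.862
G1 X0.000 Y0.000
; layer 4
G0 Z7.486
G0 X0.000 Y0.000
G1 X19.550 Y0.000
G1 X19.550 Y6.270
G1 X8.582 Y6.270
G1 X8.582 Y29.862
G1 X0.000 Y29.862
G1 X0.000 Y0.000
; layer 5
G0 Z9.357
G0 X0.000 Y0.000
G1 X19.550 Y0.000
G1 X19.550 Y6.270
G1 X8.582 Y6.270
G1 X8.582 Y29.862
G1 X0.000 Y29.862
G1 X0.000 Y0.000
M2 ; end

The solid is an L-shaped prism: outer 19.6 × 29.9 mm, arm thicknesses ≈ 6.27 mm (horizontal) and 8.58 mm (vertical), extruded 9.36 mm in z. Slicing at Δz = 1.871 mm — 5 equal slices spanning the solid's height, so layer i sits at z = i·h/5 — gives 5 non-empty perimeters. Each is a 6-segment closed polygon; G0 lifts to the layer z and rapids to the start vertex, then G1 traces the edges.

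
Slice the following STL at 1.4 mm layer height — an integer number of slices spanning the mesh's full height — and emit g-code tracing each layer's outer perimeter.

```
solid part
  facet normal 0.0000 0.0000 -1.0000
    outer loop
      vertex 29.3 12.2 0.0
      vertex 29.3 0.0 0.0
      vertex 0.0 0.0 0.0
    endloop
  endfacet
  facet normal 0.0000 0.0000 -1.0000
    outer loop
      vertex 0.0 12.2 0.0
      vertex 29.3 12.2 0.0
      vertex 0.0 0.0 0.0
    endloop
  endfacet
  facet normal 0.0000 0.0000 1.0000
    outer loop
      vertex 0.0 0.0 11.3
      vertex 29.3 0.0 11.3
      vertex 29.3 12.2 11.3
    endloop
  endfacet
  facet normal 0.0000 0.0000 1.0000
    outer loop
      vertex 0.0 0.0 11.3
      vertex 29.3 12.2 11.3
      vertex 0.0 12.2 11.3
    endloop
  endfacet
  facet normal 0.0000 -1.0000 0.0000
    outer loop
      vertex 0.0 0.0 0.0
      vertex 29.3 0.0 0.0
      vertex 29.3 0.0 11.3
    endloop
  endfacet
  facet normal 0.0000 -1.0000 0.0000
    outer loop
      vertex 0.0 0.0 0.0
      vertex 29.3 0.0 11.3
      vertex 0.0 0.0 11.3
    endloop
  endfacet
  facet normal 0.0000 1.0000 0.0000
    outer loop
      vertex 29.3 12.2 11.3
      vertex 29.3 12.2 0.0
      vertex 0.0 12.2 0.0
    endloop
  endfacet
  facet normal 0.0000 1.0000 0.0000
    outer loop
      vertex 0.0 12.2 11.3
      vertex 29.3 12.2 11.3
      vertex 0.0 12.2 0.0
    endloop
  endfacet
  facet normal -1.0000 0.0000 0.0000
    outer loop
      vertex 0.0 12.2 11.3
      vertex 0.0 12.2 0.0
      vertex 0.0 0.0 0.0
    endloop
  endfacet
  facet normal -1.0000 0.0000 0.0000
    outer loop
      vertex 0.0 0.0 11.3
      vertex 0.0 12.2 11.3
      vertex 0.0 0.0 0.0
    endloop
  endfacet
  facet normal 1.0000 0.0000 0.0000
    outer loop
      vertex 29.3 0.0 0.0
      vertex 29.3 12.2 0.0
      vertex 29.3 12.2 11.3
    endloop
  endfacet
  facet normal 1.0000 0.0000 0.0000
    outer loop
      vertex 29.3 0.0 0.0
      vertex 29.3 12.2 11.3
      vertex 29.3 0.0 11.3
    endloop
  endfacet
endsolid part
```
; perimeter-only toolpath
G21 ; units = mm
G90 ; absolute positioning
G28 ; home
; layer 1
G0 Z1.4
G0 X0.0 Y0.0
G1 X29.3 Y0.0
G1 X29.3 Y12.2
G1 X0.0 Y12.2
G1 X0.0 Y0.0
; layer 2
G0 Z2.8
G0 X0.0 Y0.0
G1 X29.3 Y0.0
G1 X29.3 Y12.2
G1 X0.0 Y12.2
G1 X0.0 Y0.0
; layer 3
G0 Z4.2
G0 X0.0 Y0.0
G1 X29.3 Y0.0
G1 X29.3 Y12.2
G1 X0.0 Y12.2
G1 X0.0 Y0.0
; layer 4
G0 Z5.7
G0 X0.0 Y0.0
G1 X29.3 Y0.0
G1 X29.3 Y12.2
G1 X0.0 Y12.2
G1 X0.0 Y0.0
; layer 5
G0 Z7.1
G0 X0.0 Y0.0
G1 X29.3 Y0.0
G1 X29.3 Y12.2
G1 X0.0 Y12.2
G1 X0.0 Y0.0
; layer 6
G0 Z8.5
G0 X0.0 Y0.0
G1 X29.3 Y0.0
G1 X29.3 Y12.2
G1 X0.0 Y12.2
G1 X0.0 Y0.0
; layer 7
G0 Z9.9
G0 X0.0 Y0.0
G1 X29.3 Y0.0
G1 X29.3 Y12.2
G1 X0.0 Y12.2
G1 X0.0 Y0.0
; layer 8
G0 Z11.3
G0 X0.0 Y0.0
G1 X29.3 Y0.0
G1 X29.3 Y12.2
G1 X0.0 Y12.2
G1 X0.0 Y0.0
M2 ; end

The solid is a rectangular box, roughly 29.3 × 12.2 mm footprint and 11.3 mm tall. Slicing at Δz = 1.4 mm — 8 equal slices spanning the solid's height, so layer i sits at z = i·h/8 — gives 8 non-empty perimeters. Each is a 4-segment closed polygon; G0 lifts to the layer z and rapids to the start vertex, then G1 traces the edges.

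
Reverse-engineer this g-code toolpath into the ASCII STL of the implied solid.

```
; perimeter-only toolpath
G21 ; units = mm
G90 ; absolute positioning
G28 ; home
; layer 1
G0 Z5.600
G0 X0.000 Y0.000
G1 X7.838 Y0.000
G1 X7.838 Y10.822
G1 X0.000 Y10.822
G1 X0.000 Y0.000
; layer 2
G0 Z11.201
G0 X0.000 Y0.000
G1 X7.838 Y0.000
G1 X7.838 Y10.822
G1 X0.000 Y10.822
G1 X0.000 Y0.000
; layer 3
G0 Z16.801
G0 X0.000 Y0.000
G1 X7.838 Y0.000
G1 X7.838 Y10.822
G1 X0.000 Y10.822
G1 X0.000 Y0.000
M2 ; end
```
solid part
  facet normal 0.0000 0.0000 -1.0000
    outer loop
      vertex 7.838 10.822 0.000
      vertex 7.838 0.000 0.000
      vertex 0.000 0.000 0.000
    endloop
  endfacet
  facet normal 0.0000 0.0000 -1.0000
    outer loop
      vertex 0.000 10.822 0.000
      vertex 7.838 10.822 0.000
      vertex 0.000 0.000 0.000
    endloop
  endfacet
  facet normal 0.0000 0.0000 1.0000
    outer loop
      vertex 0.000 0.000 16.801
      vertex 7.838 0.000 16.801
      vertex 7.838 10.822 16.801
    endloop
  endfacet
  facet normal 0.0000 0.0000 1.0000
    outer loop
      vertex 0.000 0.000 16.801
      vertex 7.838 10.822 16.801
      vertex 0.000 10.822 16.801
    endloop
  endfacet
  facet normal 0.0000 -1.0000 0.0000
    outer loop
      vertex 0.000 0.000 0.000
      vertex 7.838 0.000 0.000
      vertex 7.838 0.000 16.801
    endloop
  endfacet
  facet normal 0.0000 -1.0000 0.0000
    outer loop
      vertex 0.000 0.000 0.000
      vertex 7.838 0.000 16.801
      vertex 0.000 0.000 16.801
    endloop
  endfacet
  facet normal 0.0000 1.0000 0.0000
    outer loop
      vertex 7.838 10.822 16.801
      vertex 7.838 10.822 0.000
      vertex 0.000 10.822 0.000
    endloop
  endfacet
  facet normal 0.0000 1.0000 0.0000
    outer loop
      vertex 0.000 10.822 16.801
      vertex 7.838 10.822 16.801
      vertex 0.000 10.822 0.000
    endloop
  endfacet
  facet normal -1.0000 0.0000 0.0000
    outer loop
      vertex 0.000 10.822 16.801
      vertex 0.000 10.822 0.000
      vertex 0.000 0.000 0.000
    endloop
  endfacet
  facet normal -1.0000 0.0000 0.0000
    outer loop
      vertex 0.000 0.000 16.801
      vertex 0.000 10.822 16.801
      vertex 0.000 0.000 0.000
    endloop
  endfacet
  facet normal 1.0000 0.0000 0.0000
    outer loop
      vertex 7.838 0.000 0.000
      vertex 7.838 10.822 0.000
      vertex 7.838 10.822 16.801
    endloop
  endfacet
  facet normal 1.0000 0.0000 0.0000
    outer loop
      vertex 7.838 0.000 0.000
      vertex 7.838 10.822 16.801
      vertex 7.838 0.000 16.801
    endloop
  endfacet
endsolid part

The G0 Z moves step by Δz≈5.600 mm. Every layer's G1 loop is the same polygon, so the solid is a straight extrusion of it from z=0 to z≈16.8. Closing with flat bottom and top caps and triangulating gives 12 facets — a rectangular box, roughly 7.84 × 10.8 mm footprint and 16.8 mm tall.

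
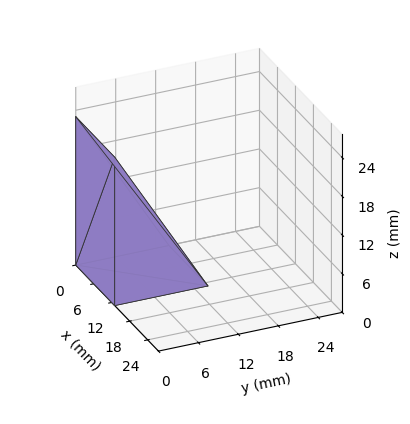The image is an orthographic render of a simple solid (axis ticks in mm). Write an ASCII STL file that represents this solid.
Reading the render: the shape is a wedge (ramp): 13 × 14 mm base, rising to 23 mm along the y=0 edge and sloping linearly to z=0 at y=14 (dimensions read to the nearest mm from the axis ticks). For the STL, each face is triangulated and given an outward normal.

solid part
  facet normal 0.0000 0.0000 -1.0000
    outer loop
      vertex 13.00 14.00 0.00
      vertex 13.00 0.00 0.00
      vertex 0.00 0.00 0.00
    endloop
  endfacet
  facet normal 0.0000 0.0000 -1.0000
    outer loop
      vertex 0.00 14.00 0.00
      vertex 13.00 14.00 0.00
      vertex 0.00 0.00 0.00
    endloop
  endfacet
  facet normal 0.0000 -1.0000 0.0000
    outer loop
      vertex 0.00 0.00 0.00
      vertex 13.00 0.00 0.00
      vertex 13.00 0.00 23.00
    endloop
  endfacet
  facet normal 0.0000 -1.0000 0.0000
    outer loop
      vertex 0.00 0.00 0.00
      vertex 13.00 0.00 23.00
      vertex 0.00 0.00 23.00
    endloop
  endfacet
  facet normal 0.0000 0.8542 0.5199
    outer loop
      vertex 0.00 0.00 23.00
      vertex 13.00 0.00 23.00
      vertex 13.00 14.00 0.00
    endloop
  endfacet
  facet normal 0.0000 0.8542 0.5199
    outer loop
      vertex 0.00 0.00 23.00
      vertex 13.00 14.00 0.00
      vertex 0.00 14.00 0.00
    endloop
  endfacet
  facet normal -1.0000 0.0000 0.0000
    outer loop
      vertex 0.00 0.00 23.00
      vertex 0.00 14.00 0.00
      vertex 0.00 0.00 0.00
    endloop
  endfacet
  facet normal 1.0000 0.0000 0.0000
    outer loop
      vertex 13.00 0.00 0.00
      vertex 13.00 14.00 0.00
      vertex 13.00 0.00 23.00
    endloop
  endfacet
endsolid part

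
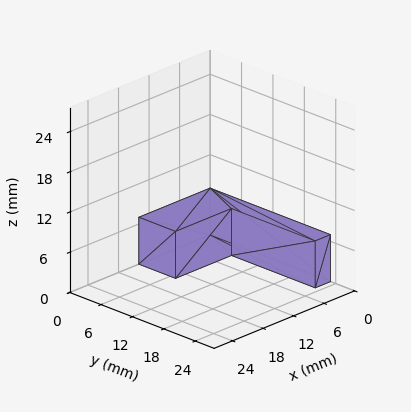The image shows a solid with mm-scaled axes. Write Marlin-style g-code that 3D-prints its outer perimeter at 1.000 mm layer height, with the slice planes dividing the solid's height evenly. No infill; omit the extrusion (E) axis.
Reading the render: the shape is an L-shaped prism: outer 14 × 23 mm, arm thicknesses ≈ 7 mm (horizontal) and 3 mm (vertical), extruded 7 mm in z (dimensions read to the nearest mm from the axis ticks). For the g-code, the solid's height is divided into equal slices at the stated Δz and each level perimeter traced with G1 moves after a G0 lift.

; perimeter-only toolpath
G21 ; units = mm
G90 ; absolute positioning
G28 ; home
; layer 1
G0 Z1.000
G0 X0.000 Y0.000
G1 X14.000 Y0.000
G1 X14.000 Y7.000
G1 X3.000 Y7.000
G1 X3.000 Y23.000
G1 X0.000 Y23.000
G1 X0.000 Y0.000
; layer 2
G0 Z2.000
G0 X0.000 Y0.000
G1 X14.000 Y0.000
G1 X14.000 Y7.000
G1 X3.000 Y7.000
G1 X3.000 Y23.000
G1 X0.000 Y23.000
G1 X0.000 Y0.000
; layer 3
G0 Z3.000
G0 X0.000 Y0.000
G1 X14.000 Y0.000
G1 X14.000 Y7.000
G1 X3.000 Y7.000
G1 X3.000 Y23.000
G1 X0.000 Y23.000
G1 X0.000 Y0.000
; layer 4
G0 Z4.000
G0 X0.000 Y0.000
G1 X14.000 Y0.000
G1 X14.000 Y7.000
G1 X3.000 Y7.000
G1 X3.000 Y23.000
G1 X0.000 Y23.000
G1 X0.000 Y0.000
; layer 5
G0 Z5.000
G0 X0.000 Y0.000
G1 X14.000 Y0.000
G1 X14.000 Y7.000
G1 X3.000 Y7.000
G1 X3.000 Y23.000
G1 X0.000 Y23.000
G1 X0.000 Y0.000
; layer 6
G0 Z6.000
G0 X0.000 Y0.000
G1 X14.000 Y0.000
G1 X14.000 Y7.000
G1 X3.000 Y7.000
G1 X3.000 Y23.000
G1 X0.000 Y23.000
G1 X0.000 Y0.000
; layer 7
G0 Z7.000
G0 X0.000 Y0.000
G1 X14.000 Y0.000
G1 X14.000 Y7.000
G1 X3.000 Y7.000
G1 X3.000 Y23.000
G1 X0.000 Y23.000
G1 X0.000 Y0.000
M2 ; end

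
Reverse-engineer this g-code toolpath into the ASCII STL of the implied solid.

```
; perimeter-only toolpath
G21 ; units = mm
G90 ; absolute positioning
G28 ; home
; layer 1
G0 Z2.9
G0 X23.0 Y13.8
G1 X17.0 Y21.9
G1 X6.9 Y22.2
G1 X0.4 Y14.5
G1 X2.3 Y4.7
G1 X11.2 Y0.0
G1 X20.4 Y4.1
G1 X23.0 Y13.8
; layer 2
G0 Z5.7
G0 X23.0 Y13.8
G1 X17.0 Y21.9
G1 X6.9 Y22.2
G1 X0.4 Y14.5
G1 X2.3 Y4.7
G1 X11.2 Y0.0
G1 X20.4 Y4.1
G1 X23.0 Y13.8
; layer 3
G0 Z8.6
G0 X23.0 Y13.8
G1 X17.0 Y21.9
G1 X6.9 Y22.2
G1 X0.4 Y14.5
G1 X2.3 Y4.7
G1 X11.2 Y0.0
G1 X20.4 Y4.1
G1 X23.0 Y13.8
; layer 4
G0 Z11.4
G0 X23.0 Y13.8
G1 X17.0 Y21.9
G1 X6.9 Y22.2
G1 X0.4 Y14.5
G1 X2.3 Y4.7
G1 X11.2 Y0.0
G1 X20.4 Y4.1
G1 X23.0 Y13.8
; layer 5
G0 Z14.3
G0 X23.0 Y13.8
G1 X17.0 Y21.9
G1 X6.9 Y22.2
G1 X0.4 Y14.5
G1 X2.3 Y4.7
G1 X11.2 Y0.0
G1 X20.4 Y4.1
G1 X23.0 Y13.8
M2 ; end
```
solid part
  facet normal 0.0000 0.0000 -1.0000
    outer loop
      vertex 6.9 22.2 0.0
      vertex 17.0 21.9 0.0
      vertex 23.0 13.8 0.0
    endloop
  endfacet
  facet normal 0.0000 0.0000 -1.0000
    outer loop
      vertex 0.4 14.5 0.0
      vertex 6.9 22.2 0.0
      vertex 23.0 13.8 0.0
    endloop
  endfacet
  facet normal 0.0000 0.0000 -1.0000
    outer loop
      vertex 2.3 4.7 0.0
      vertex 0.4 14.5 0.0
      vertex 23.0 13.8 0.0
    endloop
  endfacet
  facet normal 0.0000 0.0000 -1.0000
    outer loop
      vertex 11.2 0.0 0.0
      vertex 2.3 4.7 0.0
      vertex 23.0 13.8 0.0
    endloop
  endfacet
  facet normal 0.0000 0.0000 -1.0000
    outer loop
      vertex 20.4 4.1 0.0
      vertex 11.2 0.0 0.0
      vertex 23.0 13.8 0.0
    endloop
  endfacet
  facet normal 0.0000 0.0000 1.0000
    outer loop
      vertex 23.0 13.8 14.3
      vertex 17.0 21.9 14.3
      vertex 6.9 22.2 14.3
    endloop
  endfacet
  facet normal 0.0000 0.0000 1.0000
    outer loop
      vertex 23.0 13.8 14.3
      vertex 6.9 22.2 14.3
      vertex 0.4 14.5 14.3
    endloop
  endfacet
  facet normal 0.0000 0.0000 1.0000
    outer loop
      vertex 23.0 13.8 14.3
      vertex 0.4 14.5 14.3
      vertex 2.3 4.7 14.3
    endloop
  endfacet
  facet normal 0.0000 0.0000 1.0000
    outer loop
      vertex 23.0 13.8 14.3
      vertex 2.3 4.7 14.3
      vertex 11.2 0.0 14.3
    endloop
  endfacet
  facet normal 0.0000 0.0000 1.0000
    outer loop
      vertex 23.0 13.8 14.3
      vertex 11.2 0.0 14.3
      vertex 20.4 4.1 14.3
    endloop
  endfacet
  facet normal 0.8036 0.5952 0.0000
    outer loop
      vertex 23.0 13.8 0.0
      vertex 17.0 21.9 0.0
      vertex 17.0 21.9 14.3
    endloop
  endfacet
  facet normal 0.8036 0.5952 0.0000
    outer loop
      vertex 23.0 13.8 0.0
      vertex 17.0 21.9 14.3
      vertex 23.0 13.8 14.3
    endloop
  endfacet
  facet normal 0.0297 0.9996 0.0000
    outer loop
      vertex 17.0 21.9 0.0
      vertex 6.9 22.2 0.0
      vertex 6.9 22.2 14.3
    endloop
  endfacet
  facet normal 0.0297 0.9996 0.0000
    outer loop
      vertex 17.0 21.9 0.0
      vertex 6.9 22.2 14.3
      vertex 17.0 21.9 14.3
    endloop
  endfacet
  facet normal -0.7641 0.6451 0.0000
    outer loop
      vertex 6.9 22.2 0.0
      vertex 0.4 14.5 0.0
      vertex 0.4 14.5 14.3
    endloop
  endfacet
  facet normal -0.7641 0.6451 0.0000
    outer loop
      vertex 6.9 22.2 0.0
      vertex 0.4 14.5 14.3
      vertex 6.9 22.2 14.3
    endloop
  endfacet
  facet normal -0.9817 -0.1903 0.0000
    outer loop
      vertex 0.4 14.5 0.0
      vertex 2.3 4.7 0.0
      vertex 2.3 4.7 14.3
    endloop
  endfacet
  facet normal -0.9817 -0.1903 0.0000
    outer loop
      vertex 0.4 14.5 0.0
      vertex 2.3 4.7 14.3
      vertex 0.4 14.5 14.3
    endloop
  endfacet
  facet normal -0.4670 -0.8843 0.0000
    outer loop
      vertex 2.3 4.7 0.0
      vertex 11.2 0.0 0.0
      vertex 11.2 0.0 14.3
    endloop
  endfacet
  facet normal -0.4670 -0.8843 0.0000
    outer loop
      vertex 2.3 4.7 0.0
      vertex 11.2 0.0 14.3
      vertex 2.3 4.7 14.3
    endloop
  endfacet
  facet normal 0.4071 -0.9134 0.0000
    outer loop
      vertex 11.2 0.0 0.0
      vertex 20.4 4.1 0.0
      vertex 20.4 4.1 14.3
    endloop
  endfacet
  facet normal 0.4071 -0.9134 0.0000
    outer loop
      vertex 11.2 0.0 0.0
      vertex 20.4 4.1 14.3
      vertex 11.2 0.0 14.3
    endloop
  endfacet
  facet normal 0.9659 -0.2589 0.0000
    outer loop
      vertex 20.4 4.1 0.0
      vertex 23.0 13.8 0.0
      vertex 23.0 13.8 14.3
    endloop
  endfacet
  facet normal 0.9659 -0.2589 0.0000
    outer loop
      vertex 20.4 4.1 0.0
      vertex 23.0 13.8 14.3
      vertex 20.4 4.1 14.3
    endloop
  endfacet
endsolid part

The G0 Z moves step by Δz≈2.9 mm. Every layer's G1 loop is the same polygon, so the solid is a straight extrusion of it from z=0 to z≈14.3. Closing with flat bottom and top caps and triangulating gives 24 facets — a regular 7-sided prism (a cylinder approximated with 7 flat sides), circumscribed radius ≈ 11.6 mm, height ≈ 14.3 mm.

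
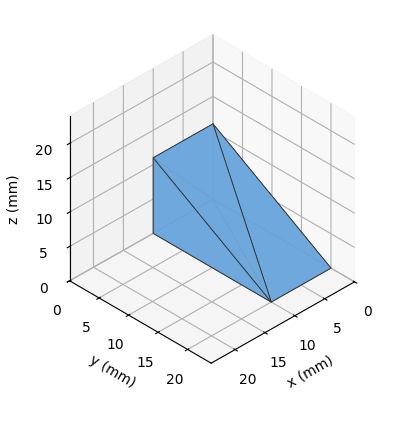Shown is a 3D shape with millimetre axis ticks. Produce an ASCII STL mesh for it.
Reading the render: the shape is a wedge (ramp): 10 × 20 mm base, rising to 11 mm along the y=0 edge and sloping linearly to z=0 at y=20 (dimensions read to the nearest mm from the axis ticks). For the STL, each face is triangulated and given an outward normal.

solid part
  facet normal 0.0000 0.0000 -1.0000
    outer loop
      vertex 10.000 20.000 0.000
      vertex 10.000 0.000 0.000
      vertex 0.000 0.000 0.000
    endloop
  endfacet
  facet normal 0.0000 0.0000 -1.0000
    outer loop
      vertex 0.000 20.000 0.000
      vertex 10.000 20.000 0.000
      vertex 0.000 0.000 0.000
    endloop
  endfacet
  facet normal 0.0000 -1.0000 0.0000
    outer loop
      vertex 0.000 0.000 0.000
      vertex 10.000 0.000 0.000
      vertex 10.000 0.000 11.000
    endloop
  endfacet
  facet normal 0.0000 -1.0000 0.0000
    outer loop
      vertex 0.000 0.000 0.000
      vertex 10.000 0.000 11.000
      vertex 0.000 0.000 11.000
    endloop
  endfacet
  facet normal 0.0000 0.4819 0.8762
    outer loop
      vertex 0.000 0.000 11.000
      vertex 10.000 0.000 11.000
      vertex 10.000 20.000 0.000
    endloop
  endfacet
  facet normal 0.0000 0.4819 0.8762
    outer loop
      vertex 0.000 0.000 11.000
      vertex 10.000 20.000 0.000
      vertex 0.000 20.000 0.000
    endloop
  endfacet
  facet normal -1.0000 0.0000 0.0000
    outer loop
      vertex 0.000 0.000 11.000
      vertex 0.000 20.000 0.000
      vertex 0.000 0.000 0.000
    endloop
  endfacet
  facet normal 1.0000 0.0000 0.0000
    outer loop
      vertex 10.000 0.000 0.000
      vertex 10.000 20.000 0.000
      vertex 10.000 0.000 11.000
    endloop
  endfacet
endsolid part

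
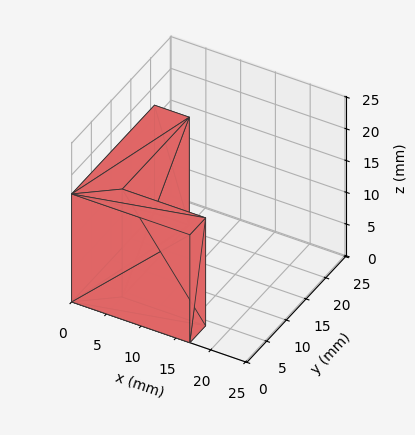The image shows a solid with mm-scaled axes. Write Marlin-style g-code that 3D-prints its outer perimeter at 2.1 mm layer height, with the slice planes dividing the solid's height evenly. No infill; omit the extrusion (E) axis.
Reading the render: the shape is an L-shaped prism: outer 17 × 21 mm, arm thicknesses ≈ 4 mm (horizontal) and 5 mm (vertical), extruded 17 mm in z (dimensions read to the nearest mm from the axis ticks). For the g-code, the solid's height is divided into equal slices at the stated Δz and each level perimeter traced with G1 moves after a G0 lift.

; perimeter-only toolpath
G21 ; units = mm
G90 ; absolute positioning
G28 ; home
; layer 1
G0 Z2.1
G0 X0.0 Y0.0
G1 X17.0 Y0.0
G1 X17.0 Y4.0
G1 X5.0 Y4.0
G1 X5.0 Y21.0
G1 X0.0 Y21.0
G1 X0.0 Y0.0
; layer 2
G0 Z4.2
G0 X0.0 Y0.0
G1 X17.0 Y0.0
G1 X17.0 Y4.0
G1 X5.0 Y4.0
G1 X5.0 Y21.0
G1 X0.0 Y21.0
G1 X0.0 Y0.0
; layer 3
G0 Z6.4
G0 X0.0 Y0.0
G1 X17.0 Y0.0
G1 X17.0 Y4.0
G1 X5.0 Y4.0
G1 X5.0 Y21.0
G1 X0.0 Y21.0
G1 X0.0 Y0.0
; layer 4
G0 Z8.5
G0 X0.0 Y0.0
G1 X17.0 Y0.0
G1 X17.0 Y4.0
G1 X5.0 Y4.0
G1 X5.0 Y21.0
G1 X0.0 Y21.0
G1 X0.0 Y0.0
; layer 5
G0 Z10.6
G0 X0.0 Y0.0
G1 X17.0 Y0.0
G1 X17.0 Y4.0
G1 X5.0 Y4.0
G1 X5.0 Y21.0
G1 X0.0 Y21.0
G1 X0.0 Y0.0
; layer 6
G0 Z12.8
G0 X0.0 Y0.0
G1 X17.0 Y0.0
G1 X17.0 Y4.0
G1 X5.0 Y4.0
G1 X5.0 Y21.0
G1 X0.0 Y21.0
G1 X0.0 Y0.0
; layer 7
G0 Z14.9
G0 X0.0 Y0.0
G1 X17.0 Y0.0
G1 X17.0 Y4.0
G1 X5.0 Y4.0
G1 X5.0 Y21.0
G1 X0.0 Y21.0
G1 X0.0 Y0.0
; layer 8
G0 Z17.0
G0 X0.0 Y0.0
G1 X17.0 Y0.0
G1 X17.0 Y4.0
G1 X5.0 Y4.0
G1 X5.0 Y21.0
G1 X0.0 Y21.0
G1 X0.0 Y0.0
M2 ; end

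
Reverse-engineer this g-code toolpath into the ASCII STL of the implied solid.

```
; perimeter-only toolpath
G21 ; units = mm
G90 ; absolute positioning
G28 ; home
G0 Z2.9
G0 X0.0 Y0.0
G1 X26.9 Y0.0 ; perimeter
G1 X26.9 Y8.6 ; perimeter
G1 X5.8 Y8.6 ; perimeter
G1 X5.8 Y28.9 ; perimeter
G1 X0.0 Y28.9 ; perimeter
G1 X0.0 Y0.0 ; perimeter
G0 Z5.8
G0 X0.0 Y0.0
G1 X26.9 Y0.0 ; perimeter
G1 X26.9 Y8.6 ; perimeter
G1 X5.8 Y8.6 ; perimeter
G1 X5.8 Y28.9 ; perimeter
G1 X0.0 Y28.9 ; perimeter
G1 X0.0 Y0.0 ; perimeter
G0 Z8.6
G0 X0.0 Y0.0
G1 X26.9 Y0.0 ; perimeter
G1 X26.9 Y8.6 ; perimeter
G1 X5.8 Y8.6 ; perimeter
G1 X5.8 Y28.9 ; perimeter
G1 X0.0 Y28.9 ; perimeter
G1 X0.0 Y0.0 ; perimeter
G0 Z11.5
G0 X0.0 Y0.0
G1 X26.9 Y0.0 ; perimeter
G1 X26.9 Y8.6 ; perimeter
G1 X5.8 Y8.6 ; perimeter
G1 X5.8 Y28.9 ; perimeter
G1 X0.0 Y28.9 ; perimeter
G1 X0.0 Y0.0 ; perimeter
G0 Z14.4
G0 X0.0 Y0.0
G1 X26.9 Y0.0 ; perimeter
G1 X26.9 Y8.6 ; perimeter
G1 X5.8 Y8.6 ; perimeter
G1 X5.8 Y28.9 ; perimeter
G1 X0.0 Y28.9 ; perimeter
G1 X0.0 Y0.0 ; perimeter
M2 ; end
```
solid part
  facet normal 0.0000 0.0000 -1.0000
    outer loop
      vertex 26.9 8.6 0.0
      vertex 26.9 0.0 0.0
      vertex 0.0 0.0 0.0
    endloop
  endfacet
  facet normal 0.0000 0.0000 -1.0000
    outer loop
      vertex 5.8 8.6 0.0
      vertex 26.9 8.6 0.0
      vertex 0.0 0.0 0.0
    endloop
  endfacet
  facet normal 0.0000 0.0000 -1.0000
    outer loop
      vertex 5.8 28.9 0.0
      vertex 5.8 8.6 0.0
      vertex 0.0 0.0 0.0
    endloop
  endfacet
  facet normal 0.0000 0.0000 -1.0000
    outer loop
      vertex 0.0 28.9 0.0
      vertex 5.8 28.9 0.0
      vertex 0.0 0.0 0.0
    endloop
  endfacet
  facet normal 0.0000 0.0000 1.0000
    outer loop
      vertex 0.0 0.0 14.4
      vertex 26.9 0.0 14.4
      vertex 26.9 8.6 14.4
    endloop
  endfacet
  facet normal 0.0000 0.0000 1.0000
    outer loop
      vertex 0.0 0.0 14.4
      vertex 26.9 8.6 14.4
      vertex 5.8 8.6 14.4
    endloop
  endfacet
  facet normal 0.0000 0.0000 1.0000
    outer loop
      vertex 0.0 0.0 14.4
      vertex 5.8 8.6 14.4
      vertex 5.8 28.9 14.4
    endloop
  endfacet
  facet normal 0.0000 0.0000 1.0000
    outer loop
      vertex 0.0 0.0 14.4
      vertex 5.8 28.9 14.4
      vertex 0.0 28.9 14.4
    endloop
  endfacet
  facet normal 0.0000 -1.0000 0.0000
    outer loop
      vertex 0.0 0.0 0.0
      vertex 26.9 0.0 0.0
      vertex 26.9 0.0 14.4
    endloop
  endfacet
  facet normal 0.0000 -1.0000 0.0000
    outer loop
      vertex 0.0 0.0 0.0
      vertex 26.9 0.0 14.4
      vertex 0.0 0.0 14.4
    endloop
  endfacet
  facet normal 1.0000 0.0000 0.0000
    outer loop
      vertex 26.9 0.0 0.0
      vertex 26.9 8.6 0.0
      vertex 26.9 8.6 14.4
    endloop
  endfacet
  facet normal 1.0000 0.0000 0.0000
    outer loop
      vertex 26.9 0.0 0.0
      vertex 26.9 8.6 14.4
      vertex 26.9 0.0 14.4
    endloop
  endfacet
  facet normal 0.0000 1.0000 0.0000
    outer loop
      vertex 26.9 8.6 0.0
      vertex 5.8 8.6 0.0
      vertex 5.8 8.6 14.4
    endloop
  endfacet
  facet normal 0.0000 1.0000 0.0000
    outer loop
      vertex 26.9 8.6 0.0
      vertex 5.8 8.6 14.4
      vertex 26.9 8.6 14.4
    endloop
  endfacet
  facet normal 1.0000 0.0000 0.0000
    outer loop
      vertex 5.8 8.6 0.0
      vertex 5.8 28.9 0.0
      vertex 5.8 28.9 14.4
    endloop
  endfacet
  facet normal 1.0000 0.0000 0.0000
    outer loop
      vertex 5.8 8.6 0.0
      vertex 5.8 28.9 14.4
      vertex 5.8 8.6 14.4
    endloop
  endfacet
  facet normal 0.0000 1.0000 0.0000
    outer loop
      vertex 5.8 28.9 0.0
      vertex 0.0 28.9 0.0
      vertex 0.0 28.9 14.4
    endloop
  endfacet
  facet normal 0.0000 1.0000 0.0000
    outer loop
      vertex 5.8 28.9 0.0
      vertex 0.0 28.9 14.4
      vertex 5.8 28.9 14.4
    endloop
  endfacet
  facet normal -1.0000 0.0000 0.0000
    outer loop
      vertex 0.0 28.9 0.0
      vertex 0.0 0.0 0.0
      vertex 0.0 0.0 14.4
    endloop
  endfacet
  facet normal -1.0000 0.0000 0.0000
    outer loop
      vertex 0.0 28.9 0.0
      vertex 0.0 0.0 14.4
      vertex 0.0 28.9 14.4
    endloop
  endfacet
endsolid part

The G0 Z moves step by Δz≈2.9 mm. Every layer's G1 loop is the same polygon, so the solid is a straight extrusion of it from z=0 to z≈14.4. Closing with flat bottom and top caps and triangulating gives 20 facets — an L-shaped prism: outer 26.9 × 28.9 mm, arm thicknesses ≈ 8.6 mm (horizontal) and 5.8 mm (vertical), extruded 14.4 mm in z.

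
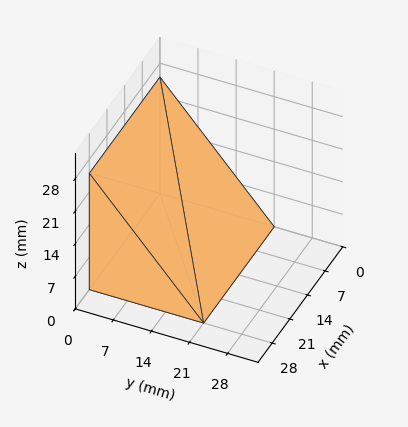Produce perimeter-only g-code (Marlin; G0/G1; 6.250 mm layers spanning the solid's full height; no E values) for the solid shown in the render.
Reading the render: the shape is a wedge (ramp): 28 × 21 mm base, rising to 25 mm along the y=0 edge and sloping linearly to z=0 at y=21 (dimensions read to the nearest mm from the axis ticks). For the g-code, the solid's height is divided into equal slices at the stated Δz and each level perimeter traced with G1 moves after a G0 lift.

; perimeter-only toolpath
G21 ; units = mm
G90 ; absolute positioning
G28 ; home
; layer 1
G0 Z6.250
G0 X0.000 Y0.000
G1 X28.000 Y0.000
G1 X28.000 Y15.750
G1 X0.000 Y15.750
G1 X0.000 Y0.000
; layer 2
G0 Z12.500
G0 X0.000 Y0.000
G1 X28.000 Y0.000
G1 X28.000 Y10.500
G1 X0.000 Y10.500
G1 X0.000 Y0.000
; layer 3
G0 Z18.750
G0 X0.000 Y0.000
G1 X28.000 Y0.000
G1 X28.000 Y5.250
G1 X0.000 Y5.250
G1 X0.000 Y0.000
M2 ; end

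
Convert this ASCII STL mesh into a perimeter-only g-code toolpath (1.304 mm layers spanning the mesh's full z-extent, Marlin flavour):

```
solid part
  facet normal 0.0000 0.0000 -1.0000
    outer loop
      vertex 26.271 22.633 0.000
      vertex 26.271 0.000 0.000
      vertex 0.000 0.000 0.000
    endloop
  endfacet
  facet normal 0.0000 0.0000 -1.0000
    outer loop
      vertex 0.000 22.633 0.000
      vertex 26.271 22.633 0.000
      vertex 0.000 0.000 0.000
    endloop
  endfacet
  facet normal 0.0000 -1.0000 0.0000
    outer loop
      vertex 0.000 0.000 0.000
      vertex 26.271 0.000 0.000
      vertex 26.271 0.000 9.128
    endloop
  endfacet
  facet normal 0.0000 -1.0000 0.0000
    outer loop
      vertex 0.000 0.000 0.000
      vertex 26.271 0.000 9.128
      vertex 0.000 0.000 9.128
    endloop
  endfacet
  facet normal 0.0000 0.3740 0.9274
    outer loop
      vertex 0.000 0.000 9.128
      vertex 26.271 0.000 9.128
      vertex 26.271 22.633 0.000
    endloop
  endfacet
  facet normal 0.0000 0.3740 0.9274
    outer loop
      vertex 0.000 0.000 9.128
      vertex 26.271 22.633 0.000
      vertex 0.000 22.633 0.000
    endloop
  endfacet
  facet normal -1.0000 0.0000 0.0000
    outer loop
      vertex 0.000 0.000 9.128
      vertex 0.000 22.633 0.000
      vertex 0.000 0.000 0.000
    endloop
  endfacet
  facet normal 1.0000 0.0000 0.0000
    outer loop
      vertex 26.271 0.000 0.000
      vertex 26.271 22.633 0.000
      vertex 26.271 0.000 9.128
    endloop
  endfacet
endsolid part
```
; perimeter-only toolpath
G21 ; units = mm
G90 ; absolute positioning
G28 ; home
; layer 1
G0 Z1.304
G0 X0.000 Y0.000
G1 X26.271 Y0.000
G1 X26.271 Y19.400
G1 X0.000 Y19.400
G1 X0.000 Y0.000
; layer 2
G0 Z2.608
G0 X0.000 Y0.000
G1 X26.271 Y0.000
G1 X26.271 Y16.166
G1 X0.000 Y16.166
G1 X0.000 Y0.000
; layer 3
G0 Z3.912
G0 X0.000 Y0.000
G1 X26.271 Y0.000
G1 X26.271 Y12.933
G1 X0.000 Y12.933
G1 X0.000 Y0.000
; layer 4
G0 Z5.216
G0 X0.000 Y0.000
G1 X26.271 Y0.000
G1 X26.271 Y9.700
G1 X0.000 Y9.700
G1 X0.000 Y0.000
; layer 5
G0 Z6.520
G0 X0.000 Y0.000
G1 X26.271 Y0.000
G1 X26.271 Y6.467
G1 X0.000 Y6.467
G1 X0.000 Y0.000
; layer 6
G0 Z7.824
G0 X0.000 Y0.000
G1 X26.271 Y0.000
G1 X26.271 Y3.233
G1 X0.000 Y3.233
G1 X0.000 Y0.000
M2 ; end

The solid is a wedge (ramp): 26.3 × 22.6 mm base, rising to 9.13 mm along the y=0 edge and sloping linearly to z=0 at y=22.6. Slicing at Δz = 1.304 mm — 7 equal slices spanning the solid's height, so layer i sits at z = i·h/7 — gives 6 non-empty perimeters. Each is a 4-segment closed polygon; G0 lifts to the layer z and rapids to the start vertex, then G1 traces the edges. The cross-section shrinks linearly with z (the slice at the apex is degenerate and omitted).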